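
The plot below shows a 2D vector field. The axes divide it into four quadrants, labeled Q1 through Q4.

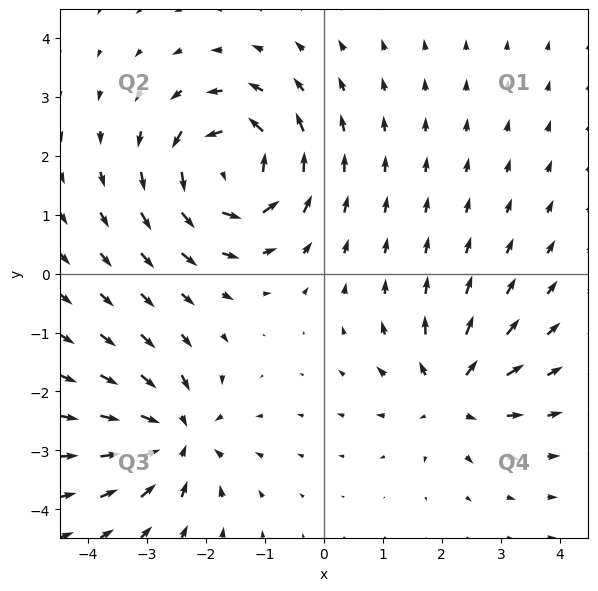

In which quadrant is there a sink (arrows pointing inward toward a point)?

The sink sits at approximately (-2.5, -2.8), which lies in quadrant Q3. The divergence there is about -5, negative as expected for a sink.

Q3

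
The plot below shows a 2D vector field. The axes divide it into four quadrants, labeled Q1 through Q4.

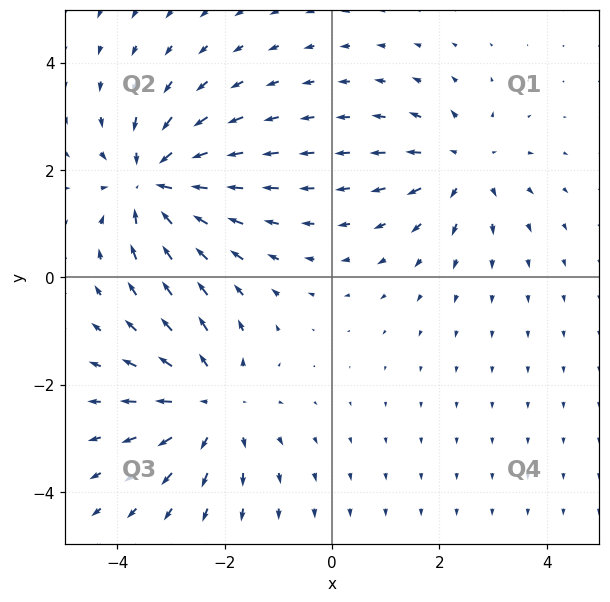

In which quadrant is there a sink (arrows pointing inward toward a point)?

Q2

The sink sits at approximately (-3.3, 1.8), which lies in quadrant Q2. The divergence there is about -5, negative as expected for a sink.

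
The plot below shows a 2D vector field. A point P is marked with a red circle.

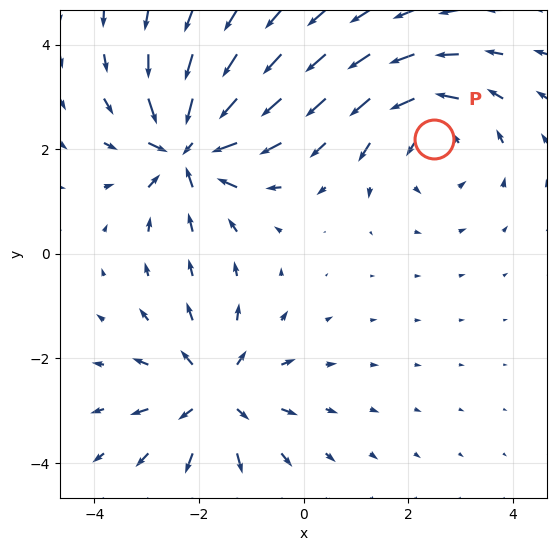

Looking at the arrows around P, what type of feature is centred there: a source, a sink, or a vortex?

At P (2.5, 2.2) the arrows circulate counterclockwise. Divergence ≈0, curl about +3 — near-zero divergence with nonzero curl is a vortex.

vortex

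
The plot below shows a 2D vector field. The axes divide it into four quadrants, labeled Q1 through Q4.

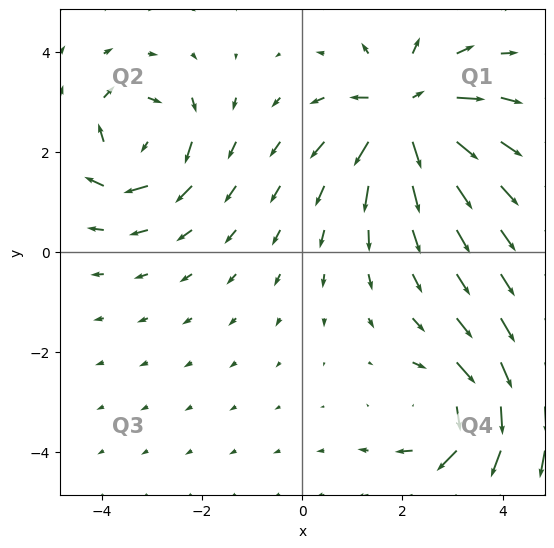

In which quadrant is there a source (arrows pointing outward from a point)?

Q1

The source sits at approximately (2.1, 2.8), which lies in quadrant Q1. The divergence there is about +6, positive as expected for a source.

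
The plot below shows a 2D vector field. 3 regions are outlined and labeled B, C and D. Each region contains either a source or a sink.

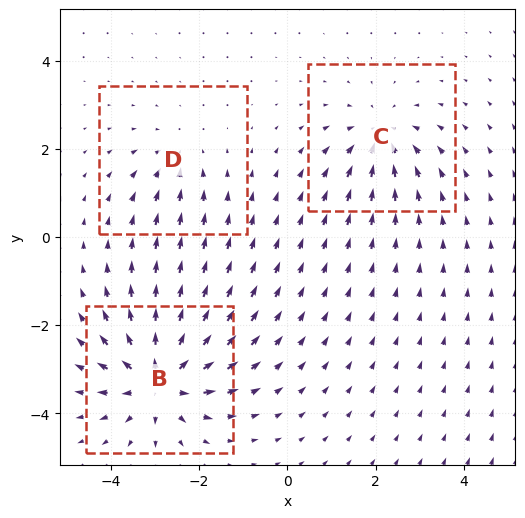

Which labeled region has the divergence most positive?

B

Divergence at each region's feature centre — B: about +5, C: about -4, D: about -2. Region B is most positive.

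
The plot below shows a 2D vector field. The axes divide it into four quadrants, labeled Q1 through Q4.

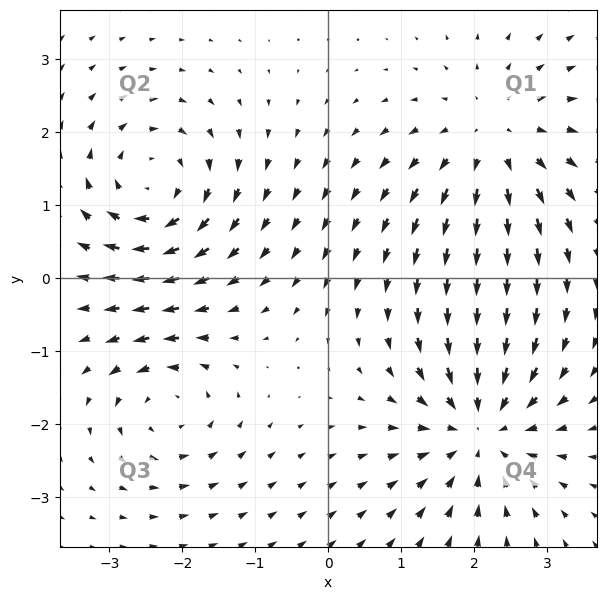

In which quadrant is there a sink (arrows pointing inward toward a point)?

The sink sits at approximately (2.1, -2.1), which lies in quadrant Q4. The divergence there is about -5, negative as expected for a sink.

Q4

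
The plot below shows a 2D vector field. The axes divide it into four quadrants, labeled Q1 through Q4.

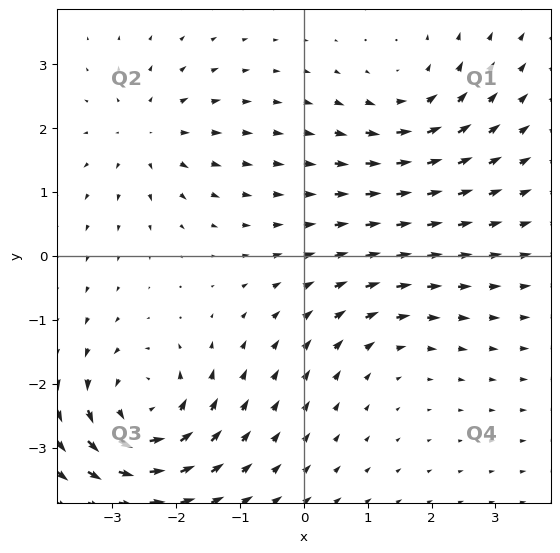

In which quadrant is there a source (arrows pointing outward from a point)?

Q2

The source sits at approximately (-2.4, 1.9), which lies in quadrant Q2. The divergence there is about +3, positive as expected for a source.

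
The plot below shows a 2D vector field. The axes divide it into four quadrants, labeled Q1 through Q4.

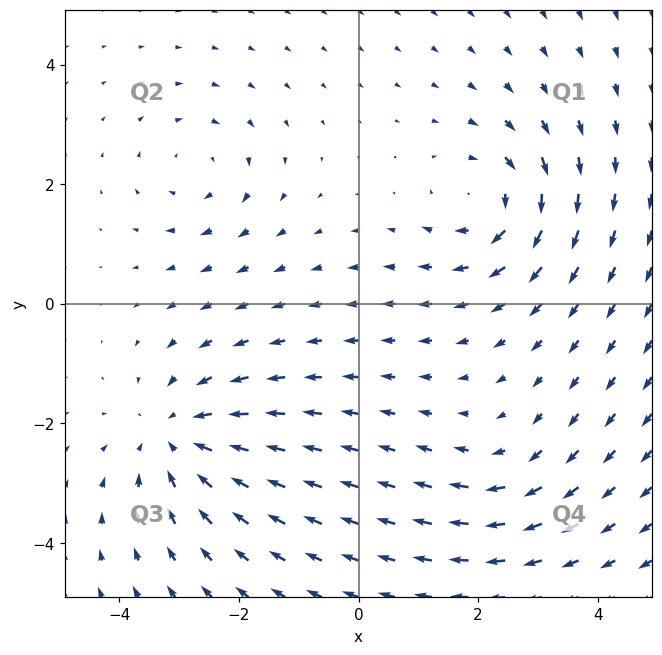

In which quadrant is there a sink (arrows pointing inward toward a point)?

Q3

The sink sits at approximately (-3.0, -2.2), which lies in quadrant Q3. The divergence there is about -4, negative as expected for a sink.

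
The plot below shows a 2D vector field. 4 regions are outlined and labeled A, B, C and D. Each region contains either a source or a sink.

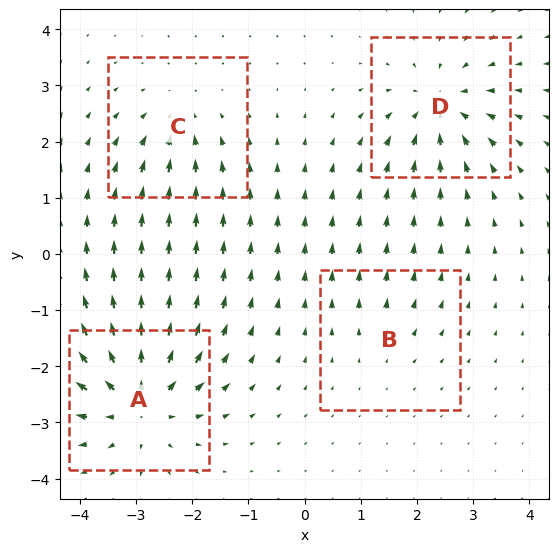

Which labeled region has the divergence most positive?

A

Divergence at each region's feature centre — A: about +7, B: about +2, C: about -4, D: about -6. Region A is most positive.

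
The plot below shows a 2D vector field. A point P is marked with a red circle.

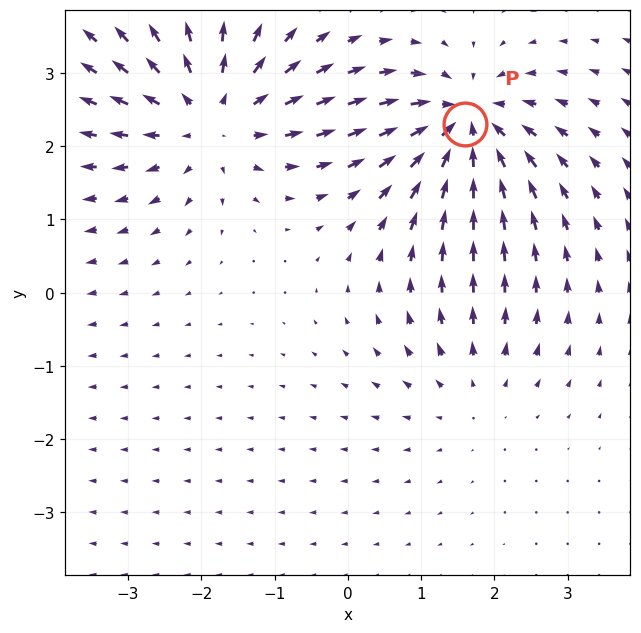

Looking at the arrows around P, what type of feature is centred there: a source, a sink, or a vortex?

At P (1.6, 2.3) the arrows converge inward. Divergence about -6, curl ≈0 — negative divergence with near-zero curl is a sink.

sink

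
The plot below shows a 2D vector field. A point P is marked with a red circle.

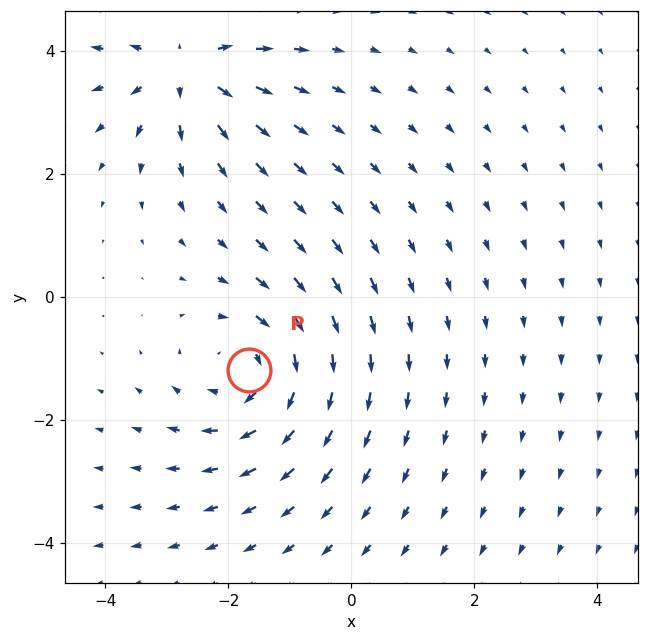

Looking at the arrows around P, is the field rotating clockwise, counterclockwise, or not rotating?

Near P at (-1.7, -1.2) the arrows circulate clockwise. The curl (z-component) there is about -4; negative curl means clockwise rotation.

clockwise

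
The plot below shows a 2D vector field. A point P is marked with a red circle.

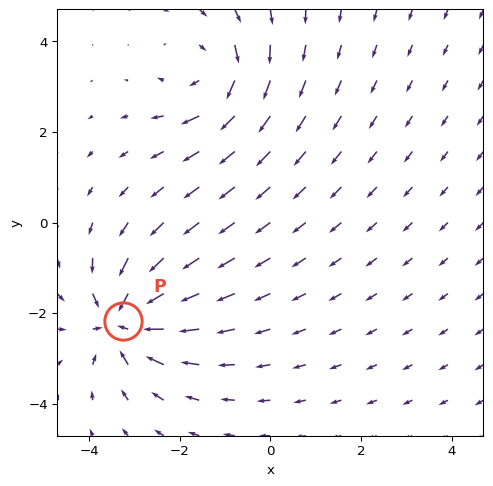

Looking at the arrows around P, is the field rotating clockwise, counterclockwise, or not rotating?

not rotating

Near P at (-3.2, -2.2) the arrows show no circulation. The curl there is ≈0.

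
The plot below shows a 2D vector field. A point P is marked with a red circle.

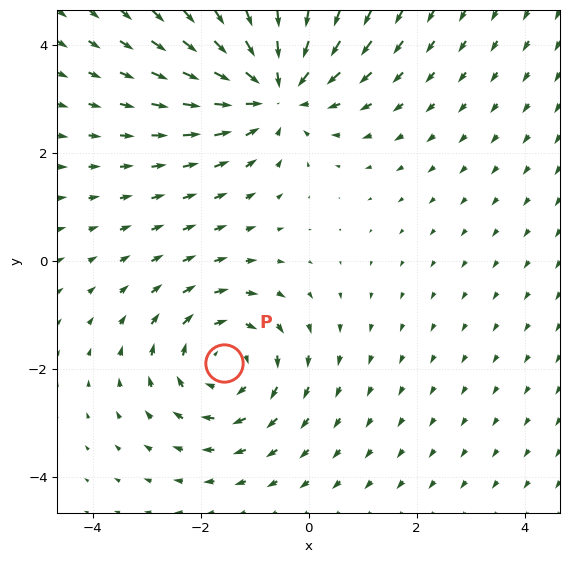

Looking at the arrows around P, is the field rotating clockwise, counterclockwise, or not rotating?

Near P at (-1.6, -1.9) the arrows circulate clockwise. The curl (z-component) there is about -3; negative curl means clockwise rotation.

clockwise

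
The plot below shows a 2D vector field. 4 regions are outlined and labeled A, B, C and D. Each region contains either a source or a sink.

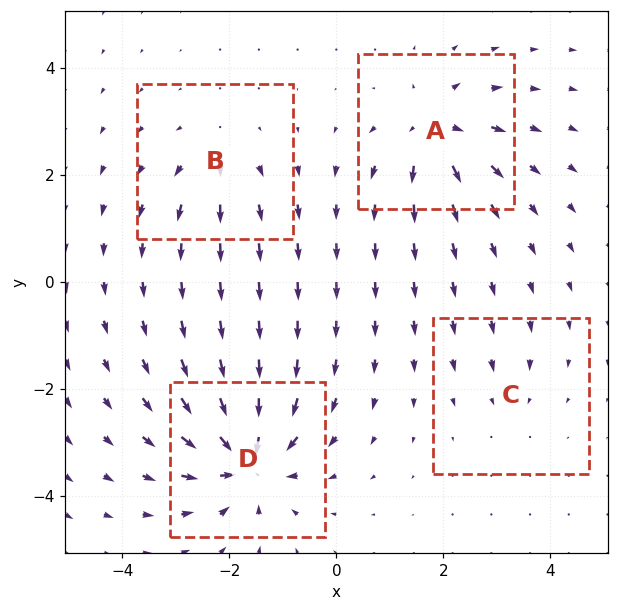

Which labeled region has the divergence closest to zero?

Divergence at each region's feature centre — A: about +6, B: about +4, C: about -2, D: about -9. Region C is closest to zero.

C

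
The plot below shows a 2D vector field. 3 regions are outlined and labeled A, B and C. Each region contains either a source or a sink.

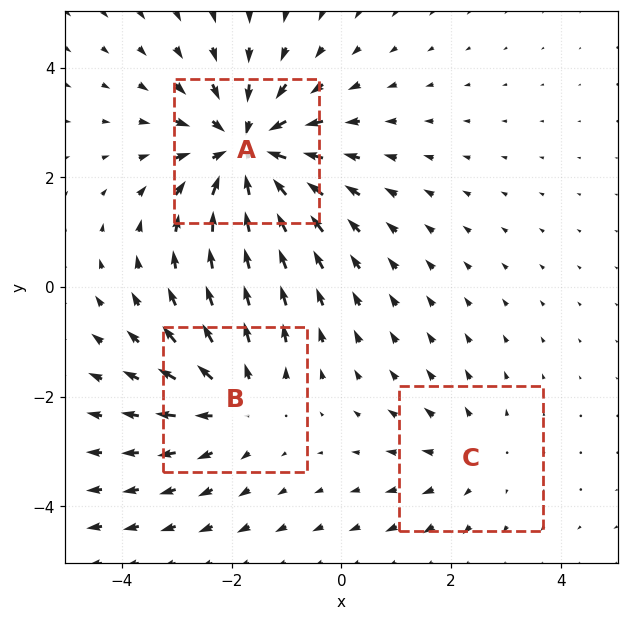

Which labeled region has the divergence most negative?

Divergence at each region's feature centre — A: about -5, B: about +3, C: about +2. Region A is most negative.

A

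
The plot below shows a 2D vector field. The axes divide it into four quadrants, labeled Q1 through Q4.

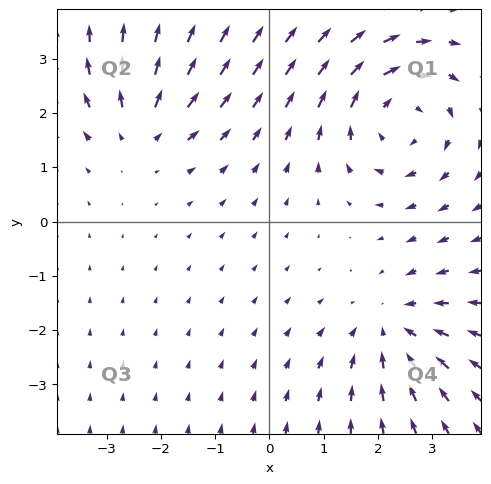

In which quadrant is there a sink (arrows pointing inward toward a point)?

The sink sits at approximately (2.3, -2.0), which lies in quadrant Q4. The divergence there is about -3, negative as expected for a sink.

Q4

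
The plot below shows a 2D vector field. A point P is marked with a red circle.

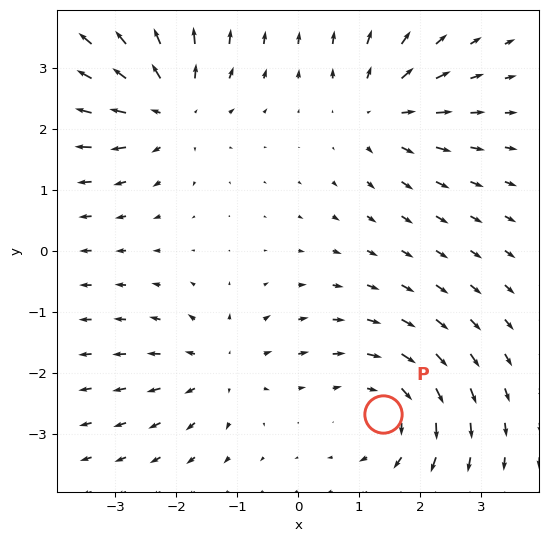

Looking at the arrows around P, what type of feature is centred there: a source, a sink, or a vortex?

At P (1.4, -2.7) the arrows circulate clockwise. Divergence ≈0, curl about -4 — near-zero divergence with nonzero curl is a vortex.

vortex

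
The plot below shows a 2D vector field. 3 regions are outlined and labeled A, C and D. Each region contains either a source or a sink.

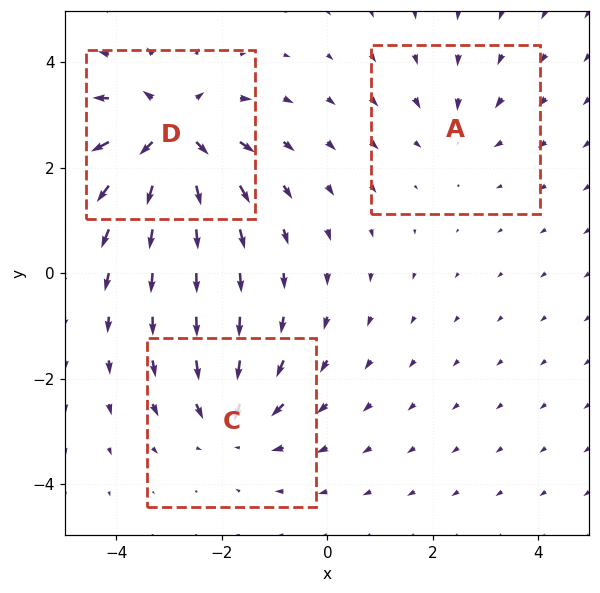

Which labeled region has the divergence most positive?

Divergence at each region's feature centre — A: about -2, C: about -3, D: about +5. Region D is most positive.

D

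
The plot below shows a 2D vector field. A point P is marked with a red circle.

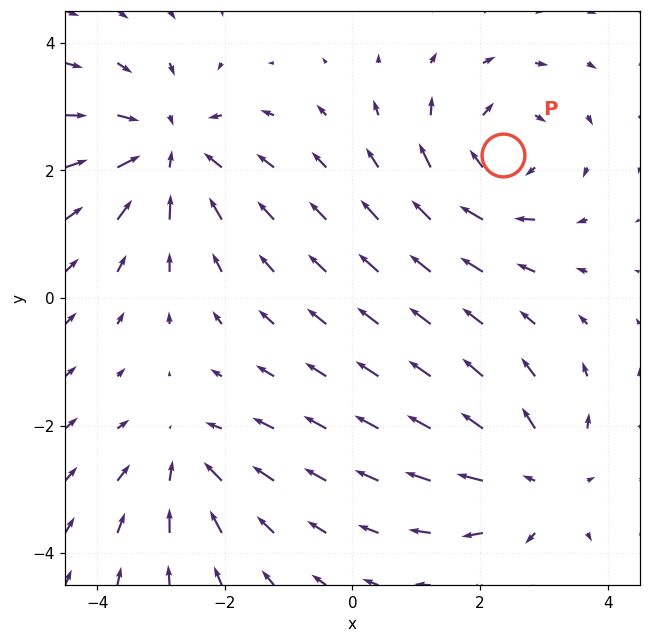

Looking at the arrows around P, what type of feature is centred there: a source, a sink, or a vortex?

vortex

At P (2.4, 2.2) the arrows circulate clockwise. Divergence ≈0, curl about -4 — near-zero divergence with nonzero curl is a vortex.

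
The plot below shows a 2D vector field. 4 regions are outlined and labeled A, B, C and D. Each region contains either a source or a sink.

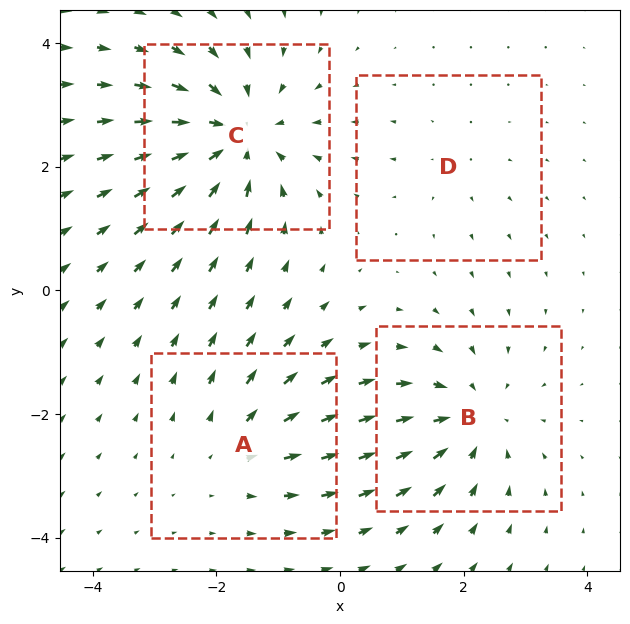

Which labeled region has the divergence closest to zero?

D

Divergence at each region's feature centre — A: about +3, B: about -4, C: about -6, D: about +2. Region D is closest to zero.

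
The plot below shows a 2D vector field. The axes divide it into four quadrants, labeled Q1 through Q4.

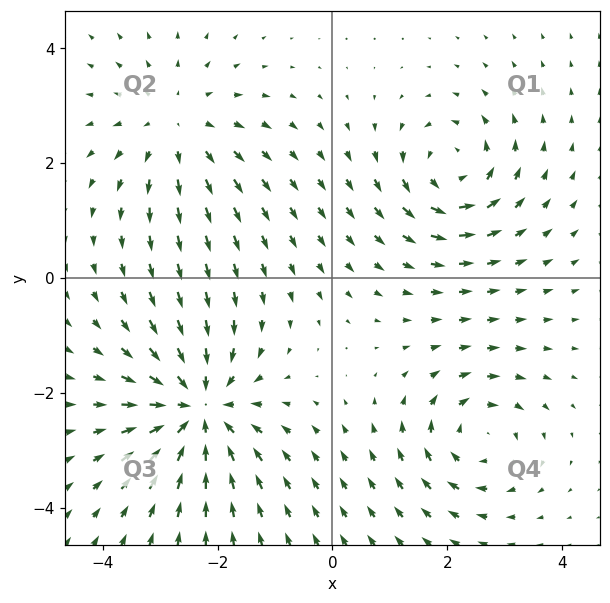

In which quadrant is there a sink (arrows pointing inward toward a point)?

The sink sits at approximately (-2.3, -2.3), which lies in quadrant Q3. The divergence there is about -5, negative as expected for a sink.

Q3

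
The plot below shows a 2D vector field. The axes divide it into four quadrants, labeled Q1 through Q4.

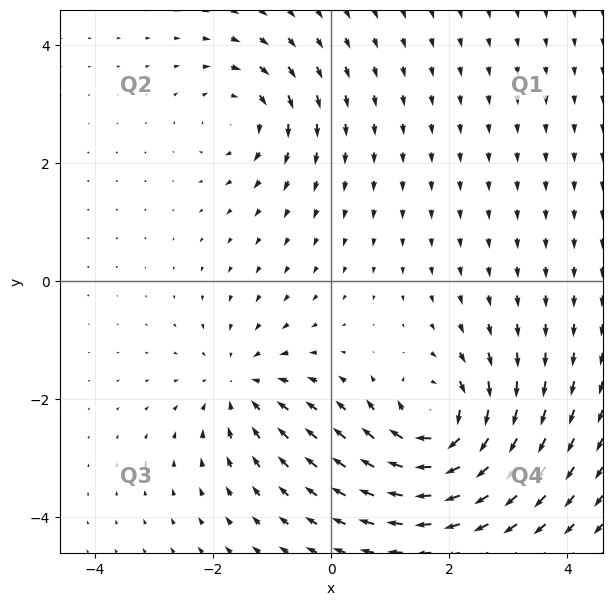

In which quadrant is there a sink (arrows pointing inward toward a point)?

Q3

The sink sits at approximately (-1.5, -1.8), which lies in quadrant Q3. The divergence there is about -3, negative as expected for a sink.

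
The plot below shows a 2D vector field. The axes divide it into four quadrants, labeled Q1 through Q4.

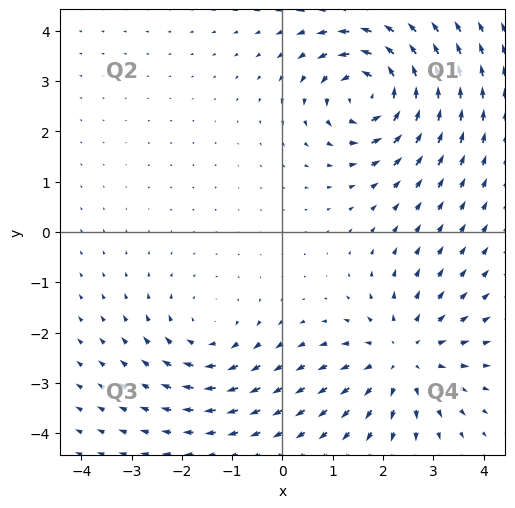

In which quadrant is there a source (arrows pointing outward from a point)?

The source sits at approximately (2.4, -2.5), which lies in quadrant Q4. The divergence there is about +4, positive as expected for a source.

Q4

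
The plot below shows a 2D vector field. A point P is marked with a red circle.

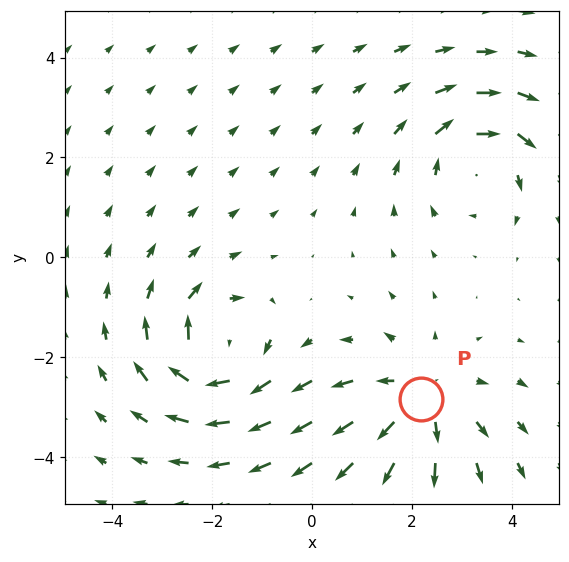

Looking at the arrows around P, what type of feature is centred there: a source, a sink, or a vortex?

At P (2.2, -2.8) the arrows spread outward. Divergence about +4, curl ≈0 — positive divergence with near-zero curl is a source.

source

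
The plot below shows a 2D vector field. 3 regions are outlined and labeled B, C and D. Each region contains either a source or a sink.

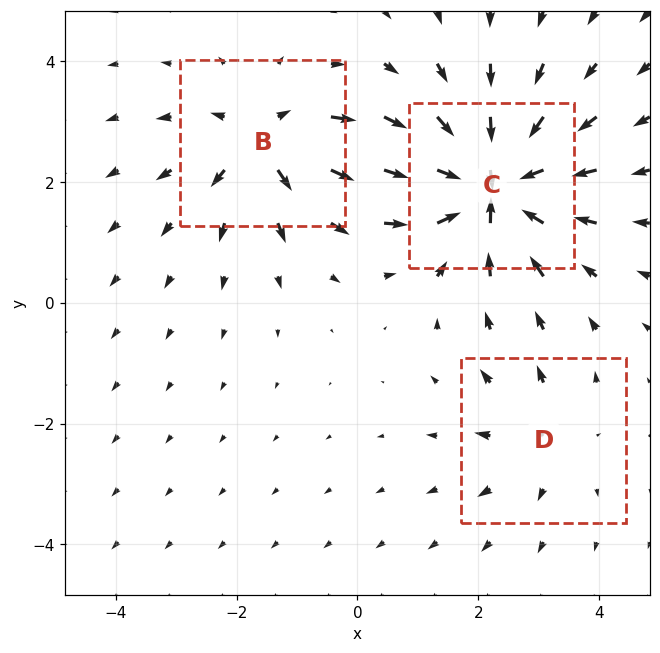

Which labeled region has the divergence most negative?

C

Divergence at each region's feature centre — B: about +4, C: about -6, D: about +2. Region C is most negative.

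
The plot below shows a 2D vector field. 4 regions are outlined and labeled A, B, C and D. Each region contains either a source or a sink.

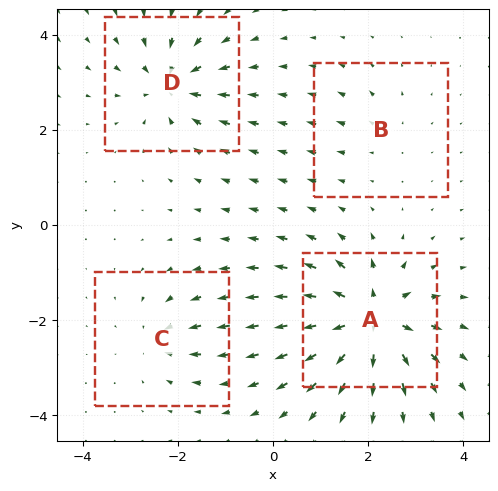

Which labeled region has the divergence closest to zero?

B

Divergence at each region's feature centre — A: about +9, B: about +2, C: about -4, D: about -6. Region B is closest to zero.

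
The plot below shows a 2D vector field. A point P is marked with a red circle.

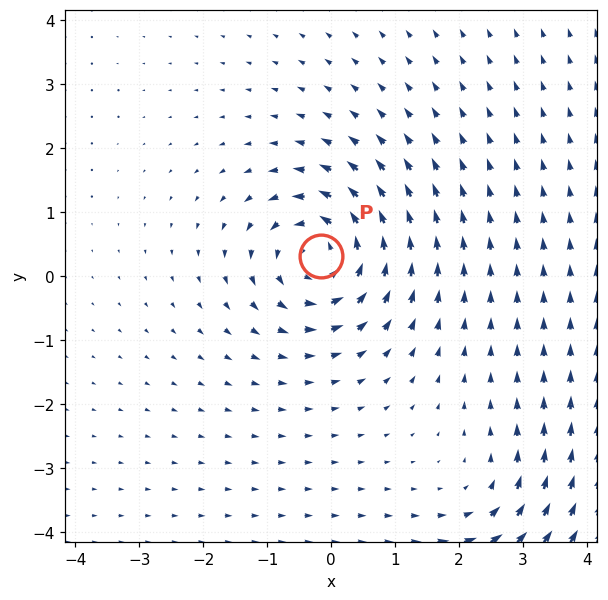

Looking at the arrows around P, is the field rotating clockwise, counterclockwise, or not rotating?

Near P at (-0.2, 0.3) the arrows circulate counterclockwise. The curl (z-component) there is about +6; positive curl means counterclockwise rotation.

counterclockwise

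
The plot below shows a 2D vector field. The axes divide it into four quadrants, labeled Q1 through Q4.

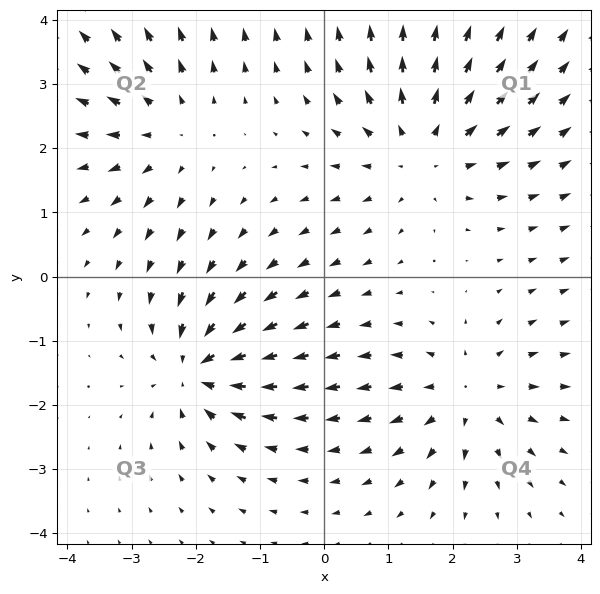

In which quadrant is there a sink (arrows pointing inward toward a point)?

Q3

The sink sits at approximately (-2.0, -1.4), which lies in quadrant Q3. The divergence there is about -4, negative as expected for a sink.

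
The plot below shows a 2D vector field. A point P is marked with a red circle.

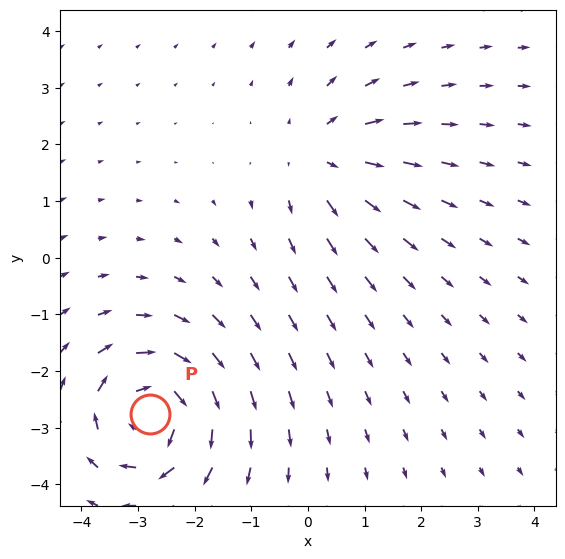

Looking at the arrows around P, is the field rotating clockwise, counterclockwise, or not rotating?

Near P at (-2.8, -2.8) the arrows circulate clockwise. The curl (z-component) there is about -5; negative curl means clockwise rotation.

clockwise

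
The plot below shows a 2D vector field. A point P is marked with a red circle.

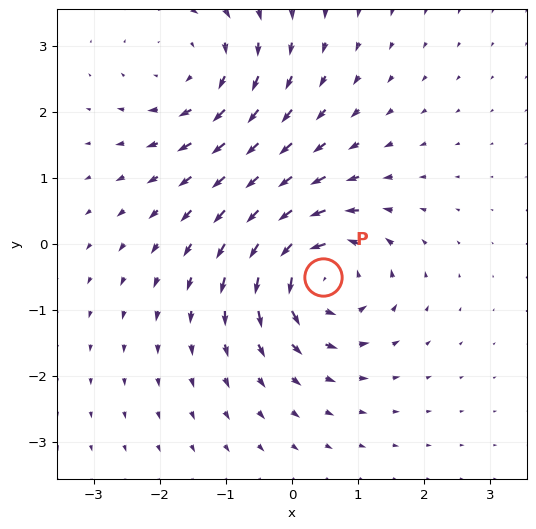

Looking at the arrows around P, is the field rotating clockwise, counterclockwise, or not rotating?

Near P at (0.5, -0.5) the arrows circulate counterclockwise. The curl (z-component) there is about +6; positive curl means counterclockwise rotation.

counterclockwise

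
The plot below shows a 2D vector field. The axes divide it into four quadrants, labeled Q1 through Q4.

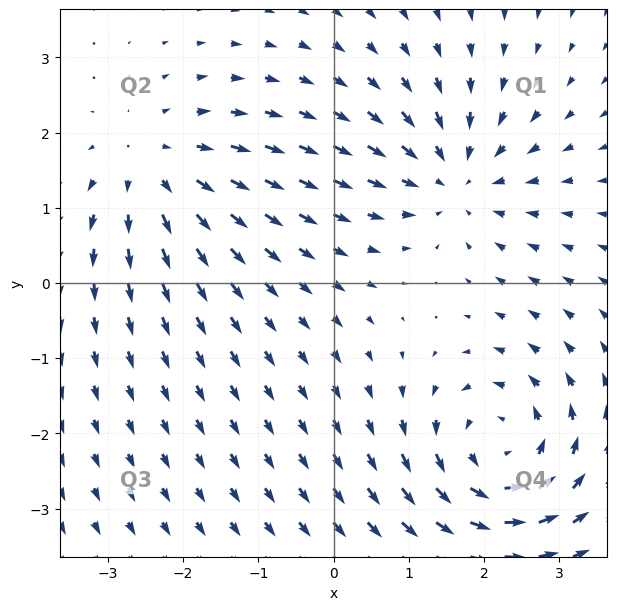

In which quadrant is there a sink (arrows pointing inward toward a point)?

The sink sits at approximately (1.6, 1.4), which lies in quadrant Q1. The divergence there is about -4, negative as expected for a sink.

Q1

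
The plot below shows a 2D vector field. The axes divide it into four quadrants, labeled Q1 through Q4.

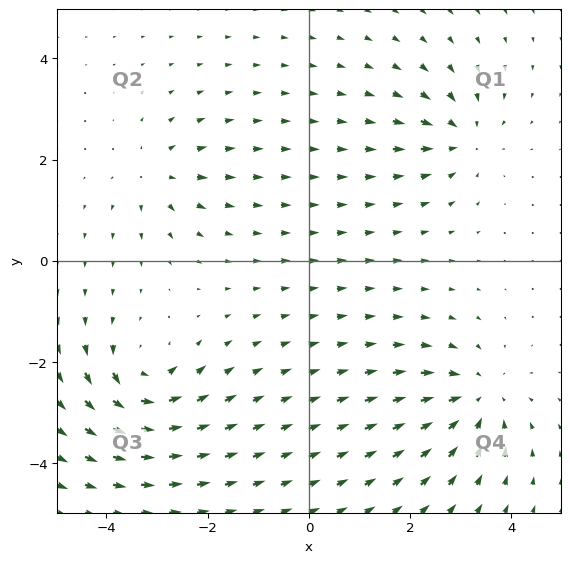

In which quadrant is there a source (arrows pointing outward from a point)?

The source sits at approximately (-3.0, 1.7), which lies in quadrant Q2. The divergence there is about +4, positive as expected for a source.

Q2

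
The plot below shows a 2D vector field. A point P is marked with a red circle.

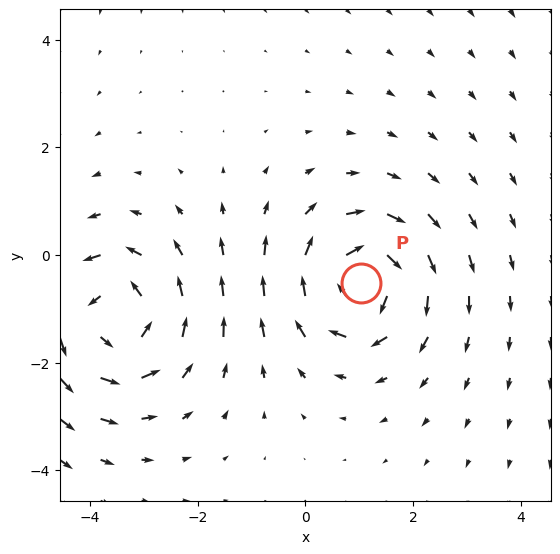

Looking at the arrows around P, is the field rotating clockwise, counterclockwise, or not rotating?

clockwise

Near P at (1.0, -0.5) the arrows circulate clockwise. The curl (z-component) there is about -5; negative curl means clockwise rotation.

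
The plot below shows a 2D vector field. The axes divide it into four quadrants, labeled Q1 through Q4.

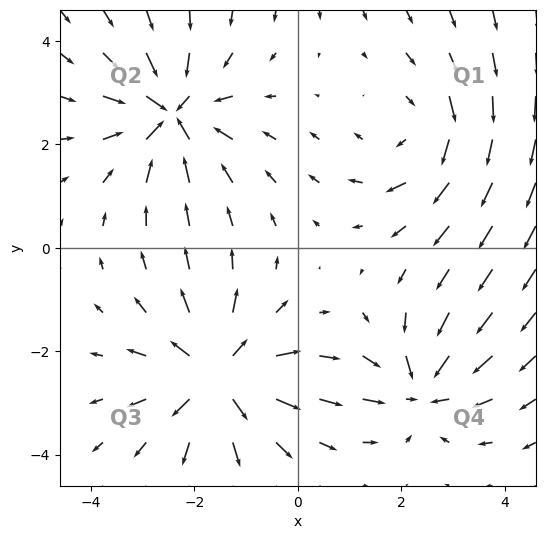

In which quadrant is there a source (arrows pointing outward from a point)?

Q3

The source sits at approximately (-1.6, -2.5), which lies in quadrant Q3. The divergence there is about +5, positive as expected for a source.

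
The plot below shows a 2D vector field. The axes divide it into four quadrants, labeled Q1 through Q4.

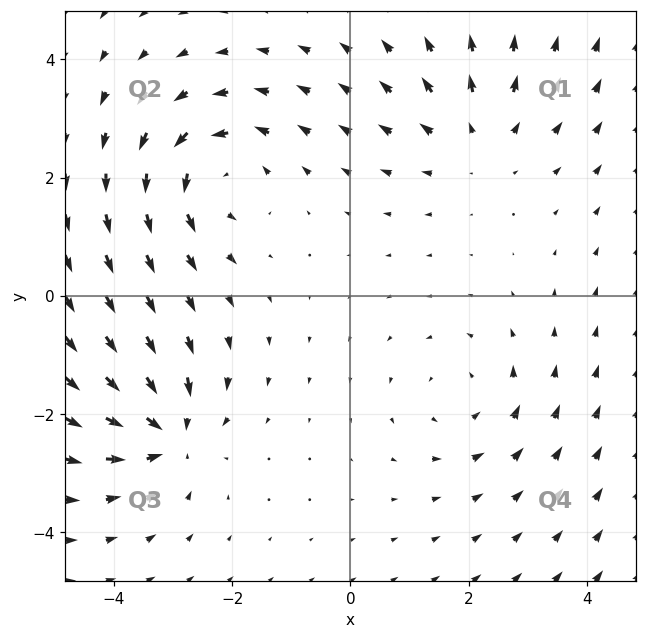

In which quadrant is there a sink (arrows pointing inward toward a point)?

Q3

The sink sits at approximately (-3.1, -2.3), which lies in quadrant Q3. The divergence there is about -6, negative as expected for a sink.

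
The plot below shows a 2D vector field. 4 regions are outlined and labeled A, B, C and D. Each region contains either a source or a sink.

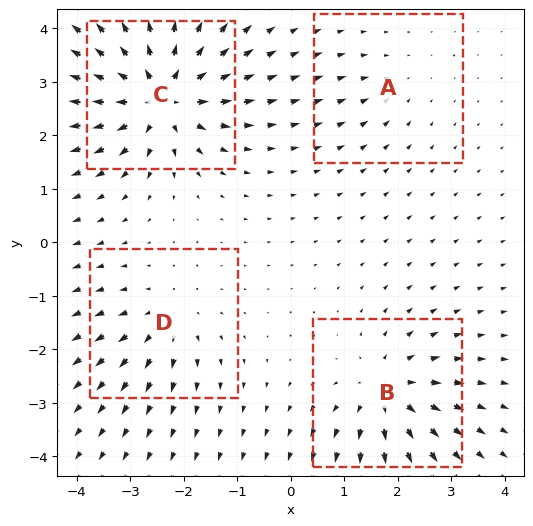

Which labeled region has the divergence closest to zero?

Divergence at each region's feature centre — A: about -2, B: about +6, C: about +9, D: about +4. Region A is closest to zero.

A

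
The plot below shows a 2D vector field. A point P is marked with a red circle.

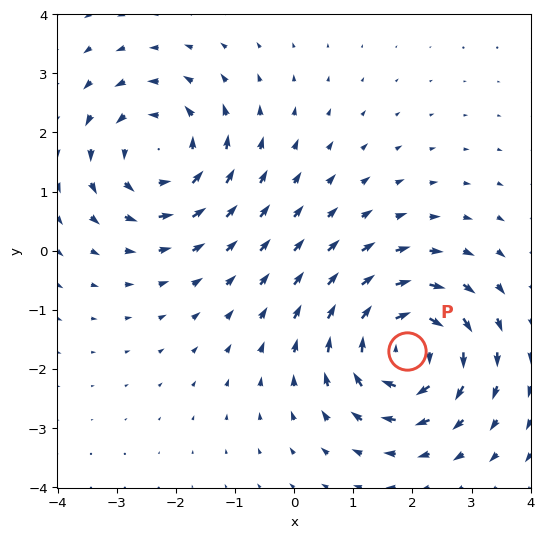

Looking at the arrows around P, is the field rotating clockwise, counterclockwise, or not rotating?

Near P at (1.9, -1.7) the arrows circulate clockwise. The curl (z-component) there is about -6; negative curl means clockwise rotation.

clockwise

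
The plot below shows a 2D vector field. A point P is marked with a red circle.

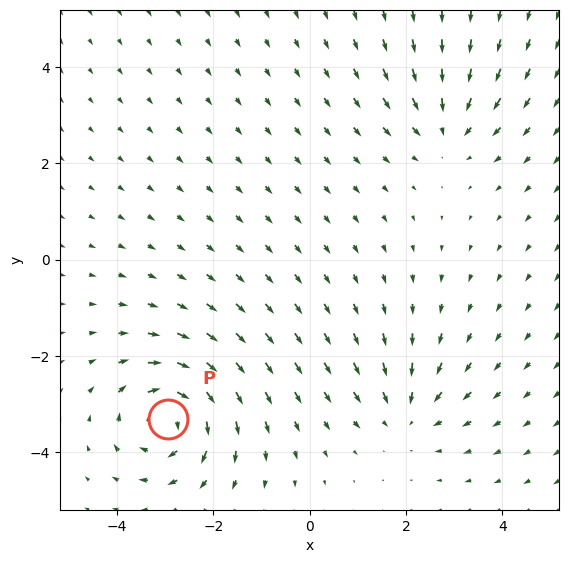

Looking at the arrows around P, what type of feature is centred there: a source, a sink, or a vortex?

At P (-2.9, -3.3) the arrows circulate clockwise. Divergence ≈0, curl about -5 — near-zero divergence with nonzero curl is a vortex.

vortex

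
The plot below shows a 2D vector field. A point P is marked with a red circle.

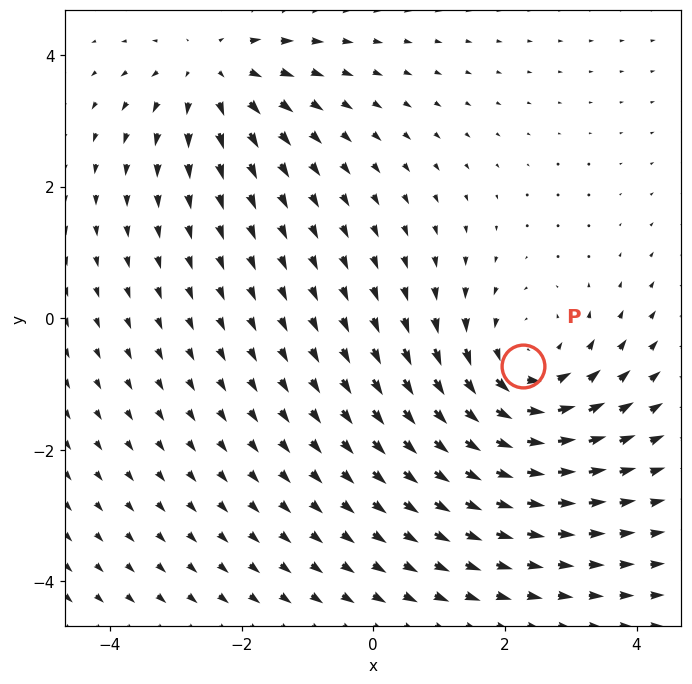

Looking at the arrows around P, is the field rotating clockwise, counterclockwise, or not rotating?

counterclockwise

Near P at (2.3, -0.7) the arrows circulate counterclockwise. The curl (z-component) there is about +4; positive curl means counterclockwise rotation.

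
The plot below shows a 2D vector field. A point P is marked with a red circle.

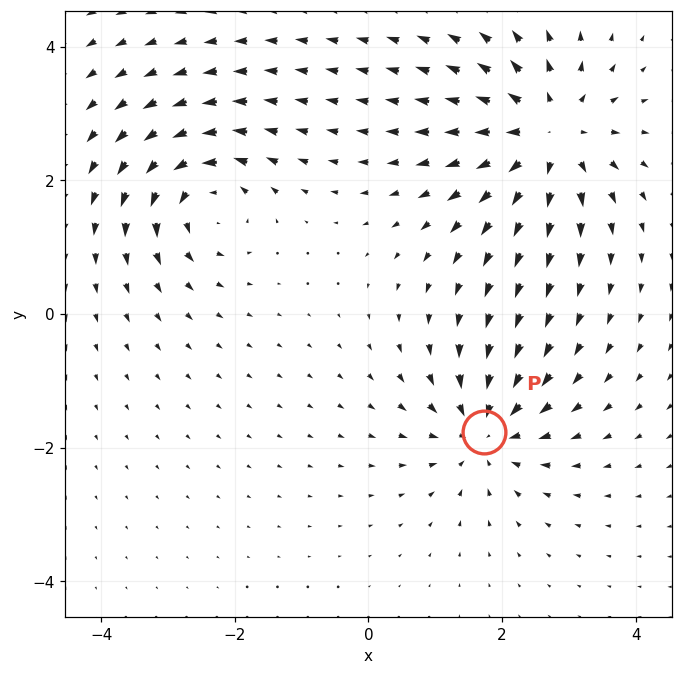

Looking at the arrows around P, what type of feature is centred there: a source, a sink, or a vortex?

sink

At P (1.7, -1.8) the arrows converge inward. Divergence about -5, curl ≈0 — negative divergence with near-zero curl is a sink.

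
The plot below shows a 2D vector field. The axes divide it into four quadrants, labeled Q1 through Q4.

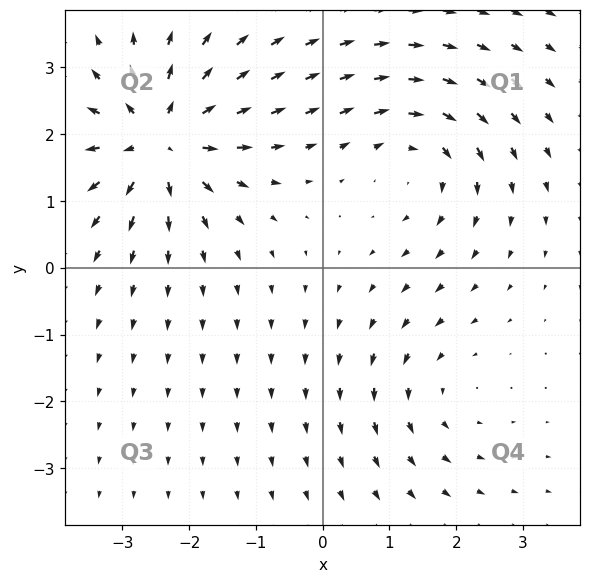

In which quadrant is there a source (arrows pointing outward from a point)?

Q2

The source sits at approximately (-2.4, 1.9), which lies in quadrant Q2. The divergence there is about +6, positive as expected for a source.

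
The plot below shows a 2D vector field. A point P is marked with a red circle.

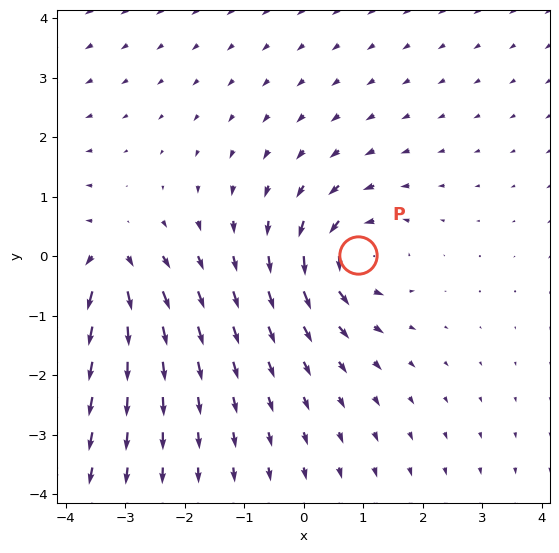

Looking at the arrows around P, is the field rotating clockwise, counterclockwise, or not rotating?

counterclockwise

Near P at (0.9, 0.0) the arrows circulate counterclockwise. The curl (z-component) there is about +4; positive curl means counterclockwise rotation.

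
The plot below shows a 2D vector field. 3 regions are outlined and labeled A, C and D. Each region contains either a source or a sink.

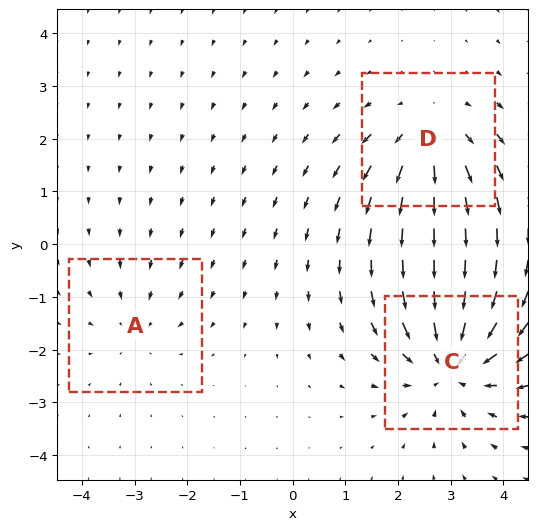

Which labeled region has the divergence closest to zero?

A

Divergence at each region's feature centre — A: about -2, C: about -5, D: about +3. Region A is closest to zero.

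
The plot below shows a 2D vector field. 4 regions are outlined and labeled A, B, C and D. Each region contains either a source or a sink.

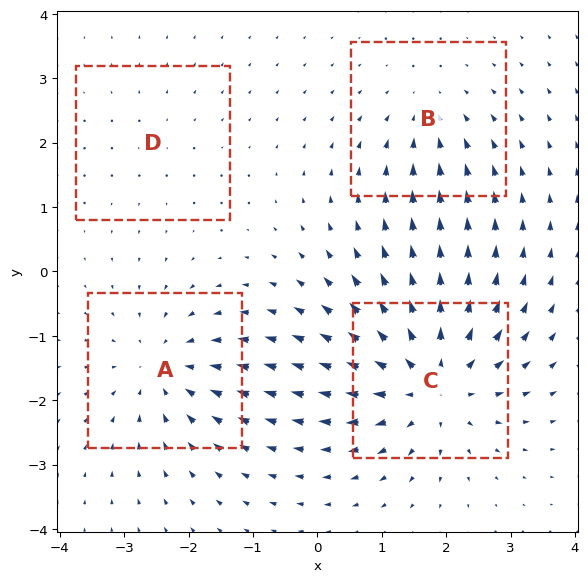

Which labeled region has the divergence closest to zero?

Divergence at each region's feature centre — A: about -5, B: about -3, C: about +7, D: about +2. Region D is closest to zero.

D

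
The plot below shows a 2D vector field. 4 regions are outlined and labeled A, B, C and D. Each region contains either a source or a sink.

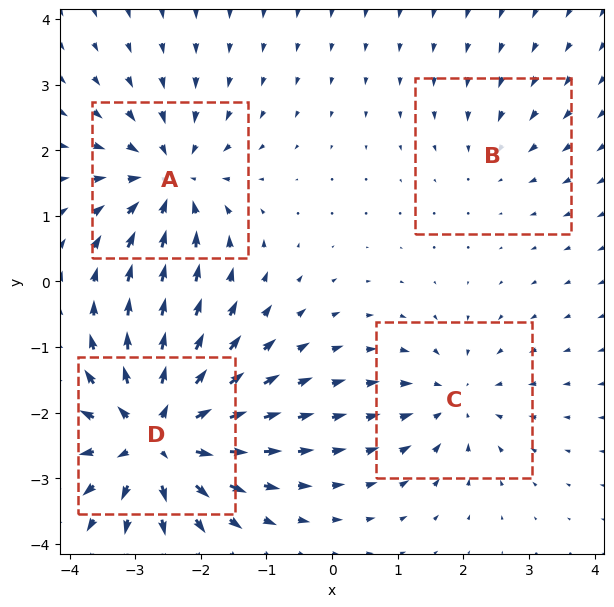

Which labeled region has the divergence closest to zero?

B

Divergence at each region's feature centre — A: about -5, B: about -2, C: about -4, D: about +8. Region B is closest to zero.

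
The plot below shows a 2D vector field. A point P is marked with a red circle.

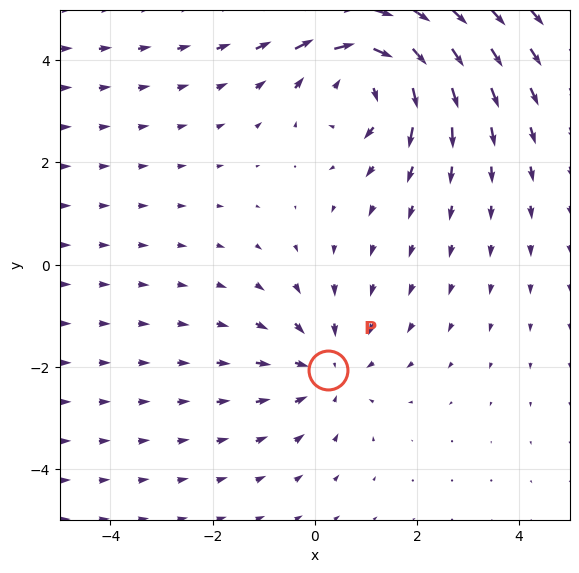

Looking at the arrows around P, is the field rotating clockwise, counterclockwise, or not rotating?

Near P at (0.3, -2.1) the arrows show no circulation. The curl there is ≈0.

not rotating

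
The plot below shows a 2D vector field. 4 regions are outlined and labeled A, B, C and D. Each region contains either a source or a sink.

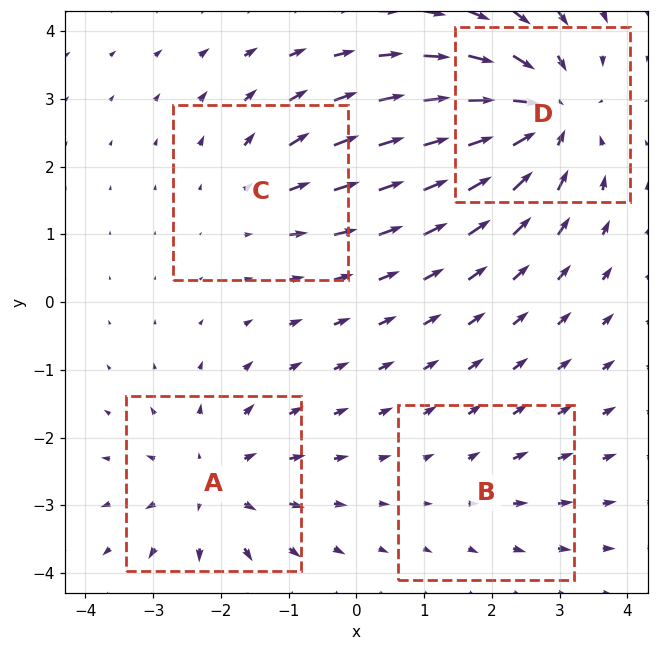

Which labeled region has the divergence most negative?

Divergence at each region's feature centre — A: about +4, B: about +2, C: about +3, D: about -6. Region D is most negative.

D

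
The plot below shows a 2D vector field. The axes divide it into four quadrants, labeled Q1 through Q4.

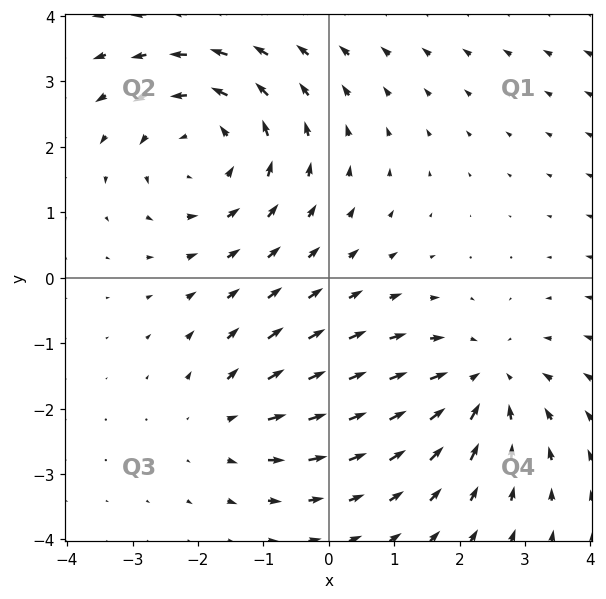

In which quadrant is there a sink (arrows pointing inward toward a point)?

The sink sits at approximately (2.4, -1.6), which lies in quadrant Q4. The divergence there is about -4, negative as expected for a sink.

Q4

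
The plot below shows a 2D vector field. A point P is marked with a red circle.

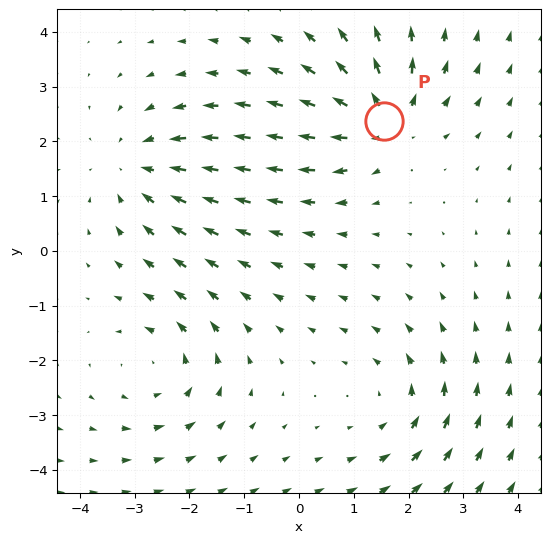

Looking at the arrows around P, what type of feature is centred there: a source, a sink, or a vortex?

source

At P (1.6, 2.4) the arrows spread outward. Divergence about +6, curl ≈0 — positive divergence with near-zero curl is a source.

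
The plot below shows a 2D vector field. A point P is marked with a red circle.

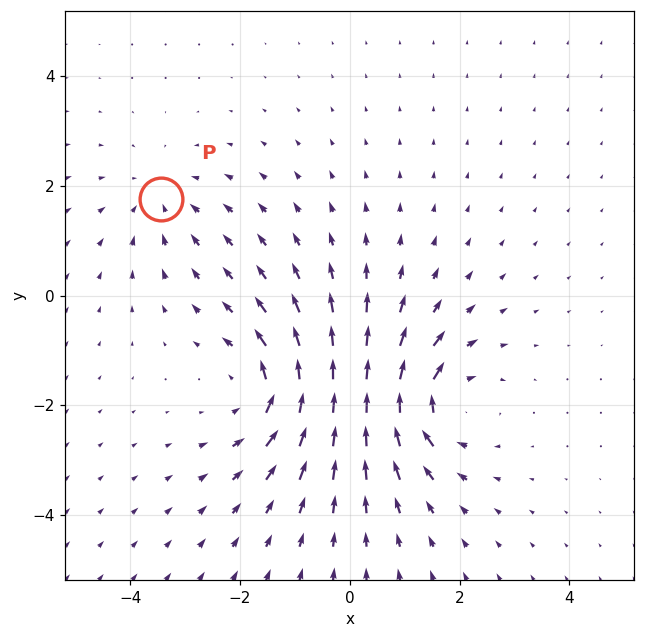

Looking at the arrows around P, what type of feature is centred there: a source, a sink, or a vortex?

At P (-3.4, 1.8) the arrows converge inward. Divergence about -2, curl ≈0 — negative divergence with near-zero curl is a sink.

sink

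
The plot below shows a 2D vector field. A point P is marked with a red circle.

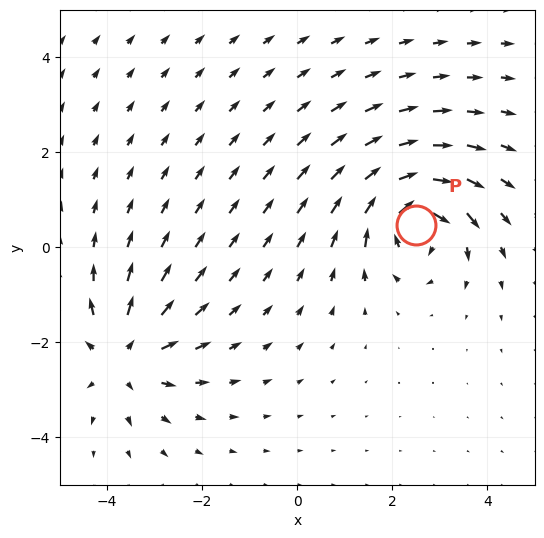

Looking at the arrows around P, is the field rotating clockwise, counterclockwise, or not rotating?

Near P at (2.5, 0.5) the arrows circulate clockwise. The curl (z-component) there is about -6; negative curl means clockwise rotation.

clockwise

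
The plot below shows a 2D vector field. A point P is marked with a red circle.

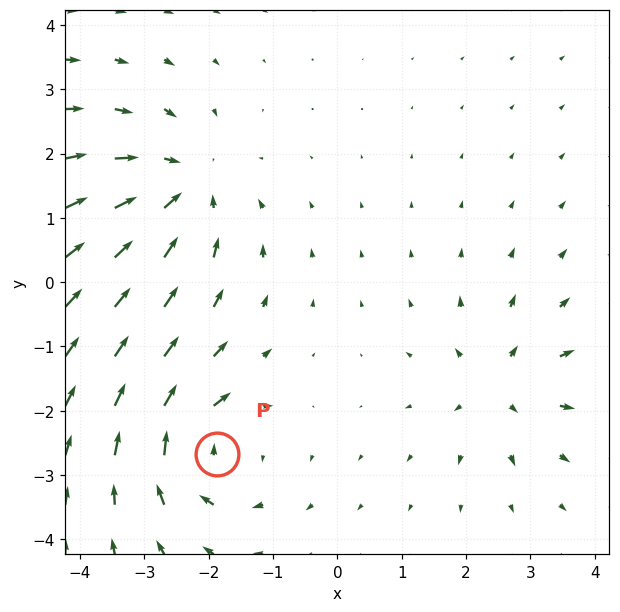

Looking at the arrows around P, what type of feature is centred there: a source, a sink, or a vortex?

At P (-1.9, -2.7) the arrows circulate clockwise. Divergence ≈0, curl about -6 — near-zero divergence with nonzero curl is a vortex.

vortex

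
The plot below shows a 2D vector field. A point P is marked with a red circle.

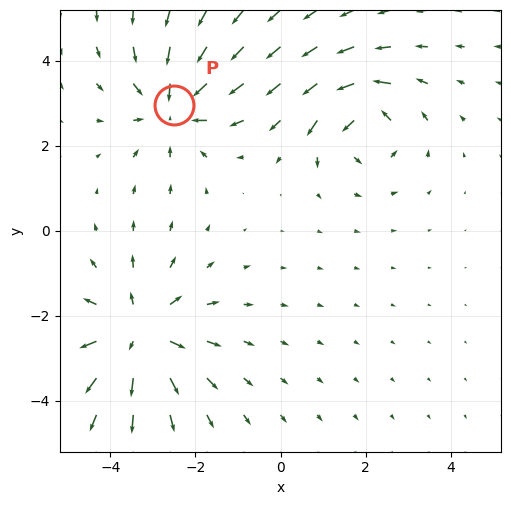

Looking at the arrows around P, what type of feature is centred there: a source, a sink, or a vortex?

sink

At P (-2.5, 3.0) the arrows converge inward. Divergence about -4, curl ≈0 — negative divergence with near-zero curl is a sink.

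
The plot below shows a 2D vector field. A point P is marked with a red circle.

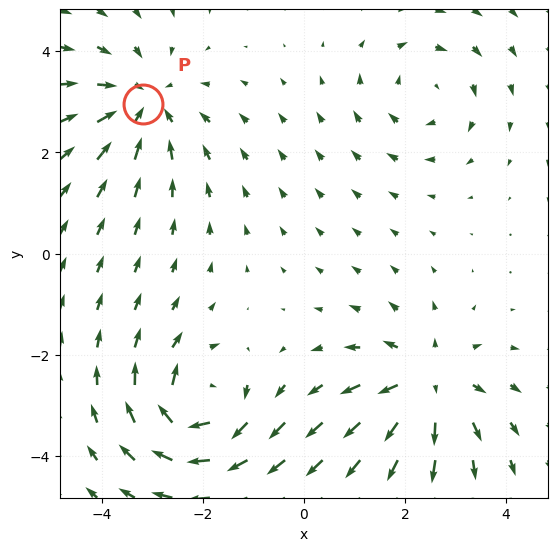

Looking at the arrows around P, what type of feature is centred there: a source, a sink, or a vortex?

sink

At P (-3.2, 2.9) the arrows converge inward. Divergence about -4, curl ≈0 — negative divergence with near-zero curl is a sink.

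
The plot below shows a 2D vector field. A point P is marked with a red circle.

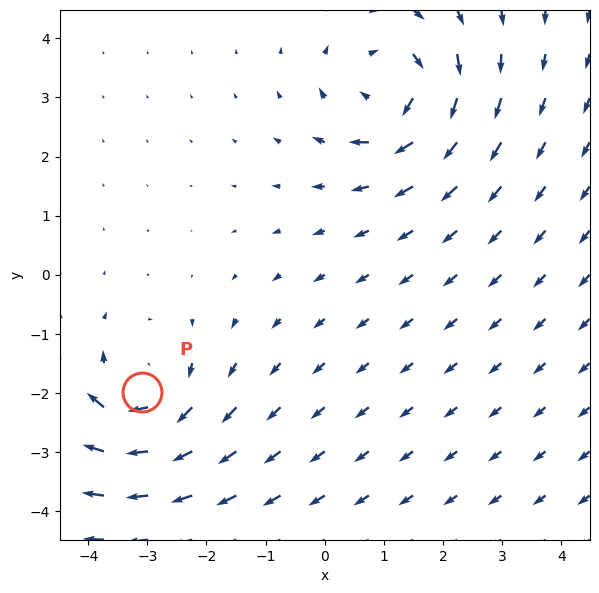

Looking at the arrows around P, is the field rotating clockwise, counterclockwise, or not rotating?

clockwise

Near P at (-3.1, -2.0) the arrows circulate clockwise. The curl (z-component) there is about -4; negative curl means clockwise rotation.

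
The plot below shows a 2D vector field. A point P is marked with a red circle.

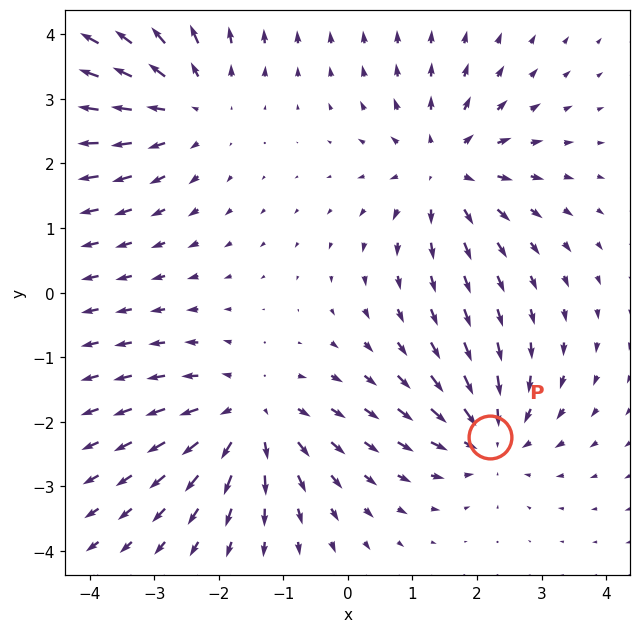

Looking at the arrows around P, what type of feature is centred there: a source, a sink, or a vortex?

sink

At P (2.2, -2.2) the arrows converge inward. Divergence about -5, curl ≈0 — negative divergence with near-zero curl is a sink.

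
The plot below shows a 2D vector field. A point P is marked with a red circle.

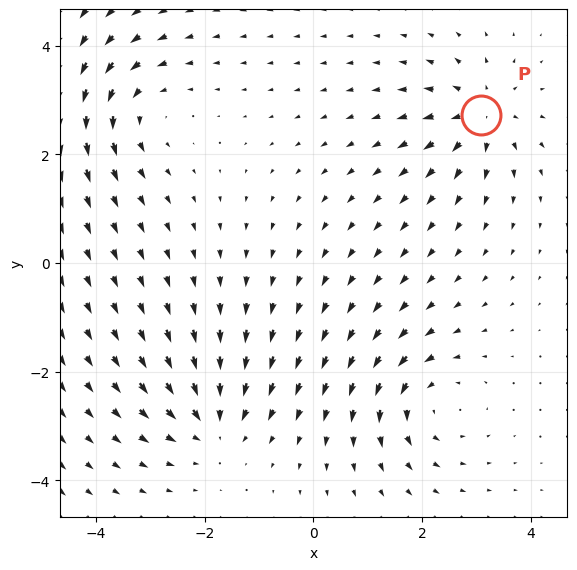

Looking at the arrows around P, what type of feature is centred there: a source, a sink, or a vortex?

source

At P (3.1, 2.7) the arrows spread outward. Divergence about +5, curl ≈0 — positive divergence with near-zero curl is a source.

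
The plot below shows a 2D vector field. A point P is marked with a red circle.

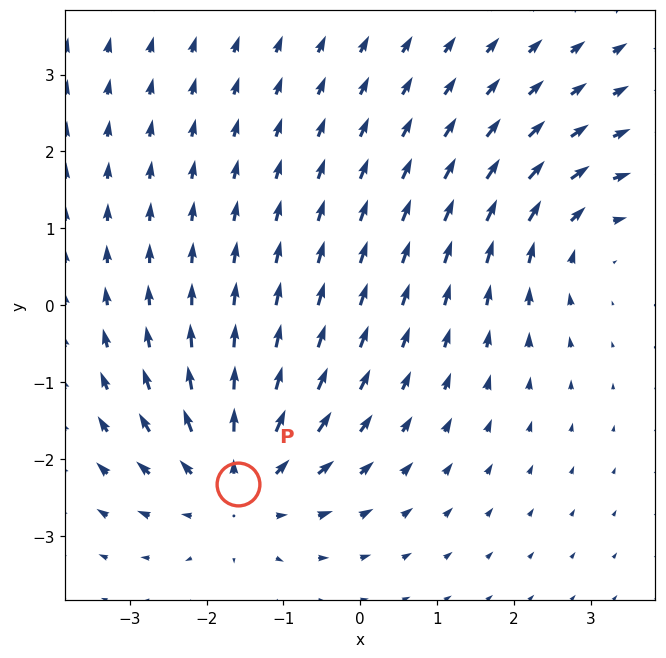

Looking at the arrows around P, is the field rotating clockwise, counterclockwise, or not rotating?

Near P at (-1.6, -2.3) the arrows show no circulation. The curl there is ≈0.

not rotating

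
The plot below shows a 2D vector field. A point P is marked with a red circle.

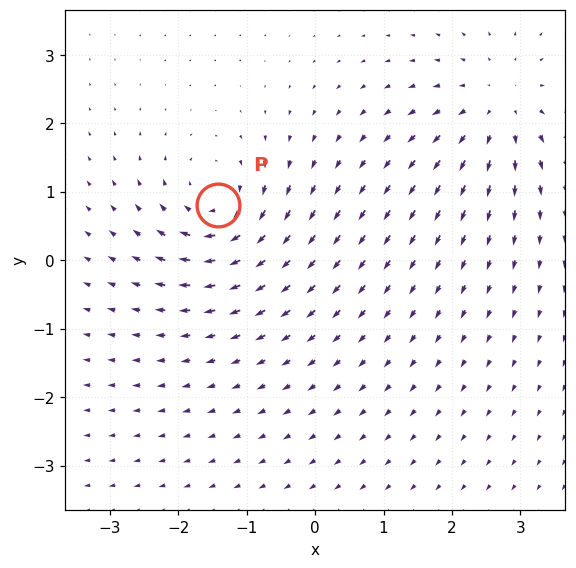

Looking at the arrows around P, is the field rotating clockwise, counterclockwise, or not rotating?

clockwise

Near P at (-1.4, 0.8) the arrows circulate clockwise. The curl (z-component) there is about -6; negative curl means clockwise rotation.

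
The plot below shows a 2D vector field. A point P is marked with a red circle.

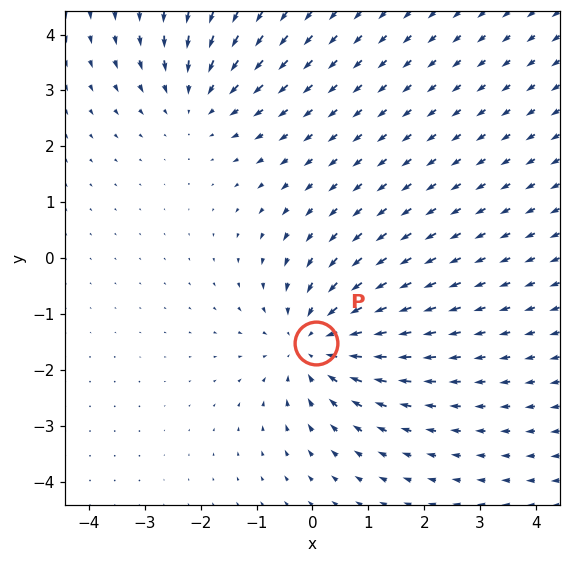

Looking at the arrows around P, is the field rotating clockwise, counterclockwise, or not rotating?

Near P at (0.1, -1.5) the arrows show no circulation. The curl there is ≈0.

not rotating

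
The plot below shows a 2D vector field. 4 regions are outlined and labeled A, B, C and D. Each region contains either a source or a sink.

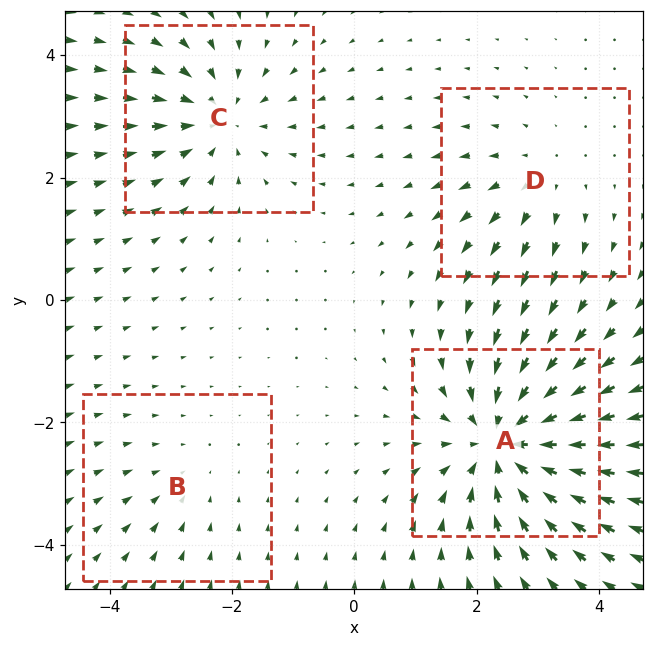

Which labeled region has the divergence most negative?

A

Divergence at each region's feature centre — A: about -7, B: about -2, C: about -4, D: about +3. Region A is most negative.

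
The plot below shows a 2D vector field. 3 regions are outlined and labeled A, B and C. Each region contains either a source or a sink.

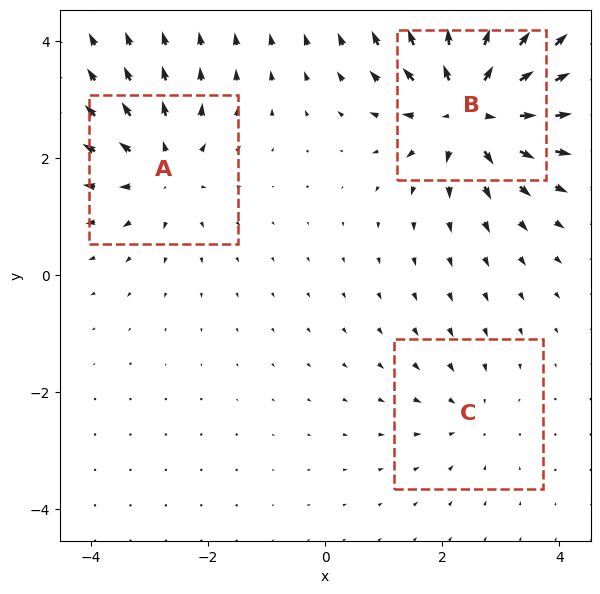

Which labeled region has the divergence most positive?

Divergence at each region's feature centre — A: about +3, B: about +6, C: about -2. Region B is most positive.

B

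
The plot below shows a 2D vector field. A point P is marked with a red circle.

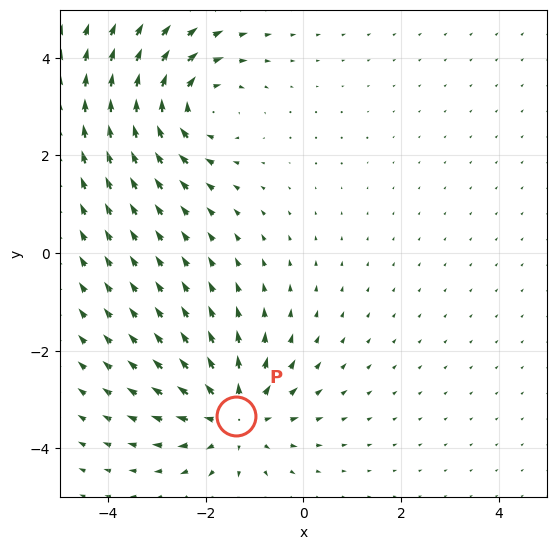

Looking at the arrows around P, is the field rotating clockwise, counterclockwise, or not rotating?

Near P at (-1.4, -3.3) the arrows show no circulation. The curl there is ≈0.

not rotating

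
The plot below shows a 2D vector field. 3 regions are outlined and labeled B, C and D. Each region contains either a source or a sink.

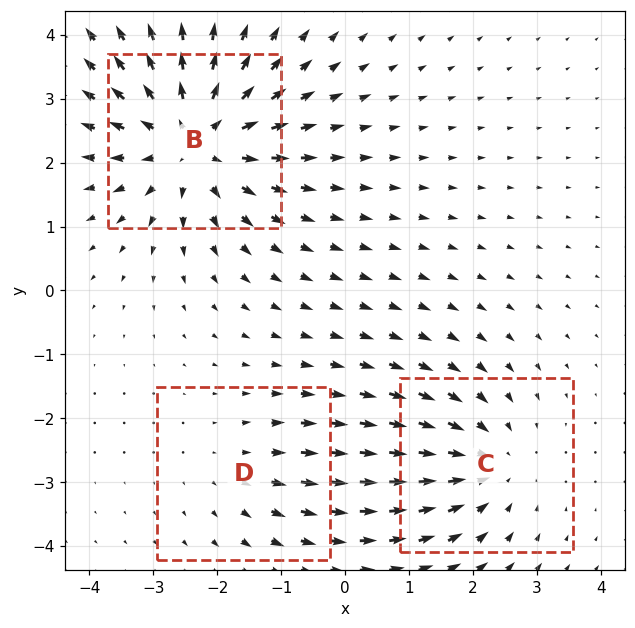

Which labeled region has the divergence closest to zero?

D

Divergence at each region's feature centre — B: about +5, C: about -3, D: about +2. Region D is closest to zero.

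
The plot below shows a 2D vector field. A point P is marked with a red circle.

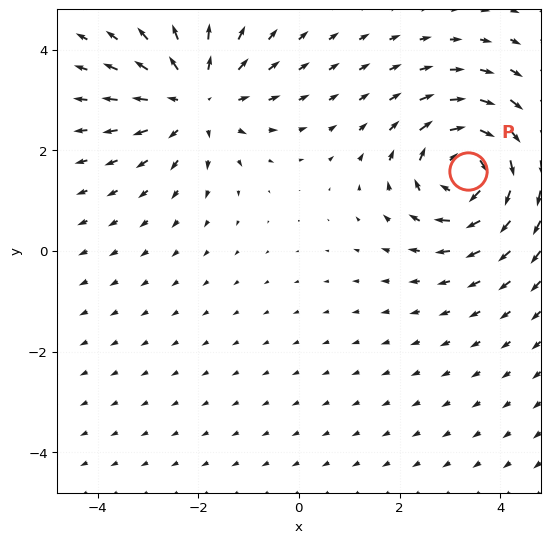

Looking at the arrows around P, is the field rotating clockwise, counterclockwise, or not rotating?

clockwise

Near P at (3.4, 1.6) the arrows circulate clockwise. The curl (z-component) there is about -5; negative curl means clockwise rotation.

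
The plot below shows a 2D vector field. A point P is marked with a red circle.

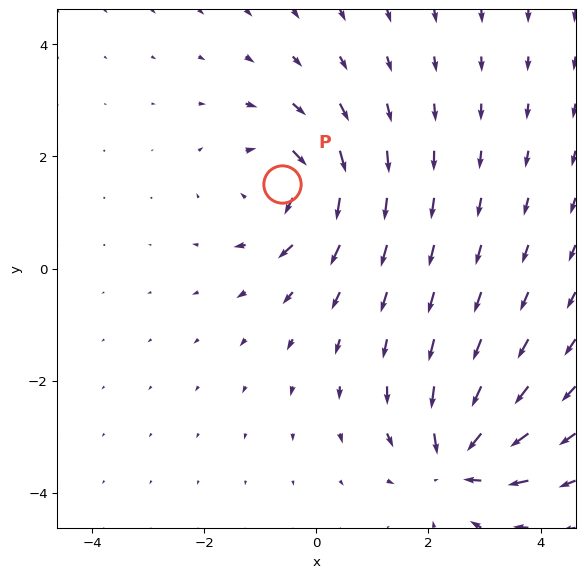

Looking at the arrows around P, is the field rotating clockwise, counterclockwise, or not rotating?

Near P at (-0.6, 1.5) the arrows circulate clockwise. The curl (z-component) there is about -4; negative curl means clockwise rotation.

clockwise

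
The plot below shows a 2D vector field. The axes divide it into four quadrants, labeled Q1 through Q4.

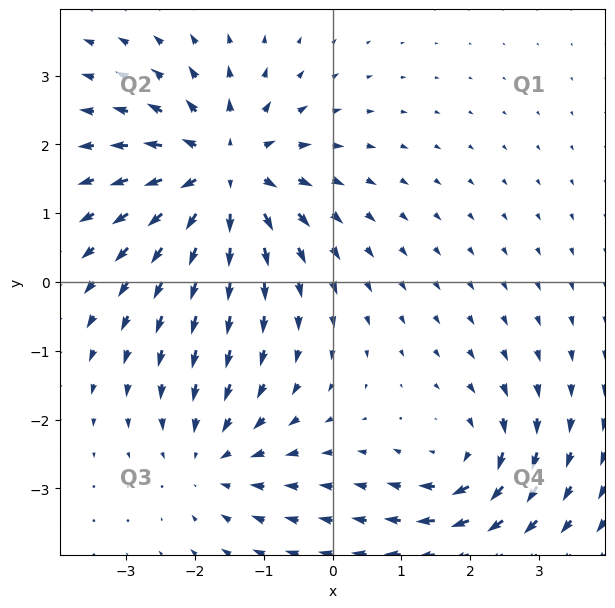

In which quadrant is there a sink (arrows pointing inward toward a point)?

The sink sits at approximately (-1.7, -2.6), which lies in quadrant Q3. The divergence there is about -3, negative as expected for a sink.

Q3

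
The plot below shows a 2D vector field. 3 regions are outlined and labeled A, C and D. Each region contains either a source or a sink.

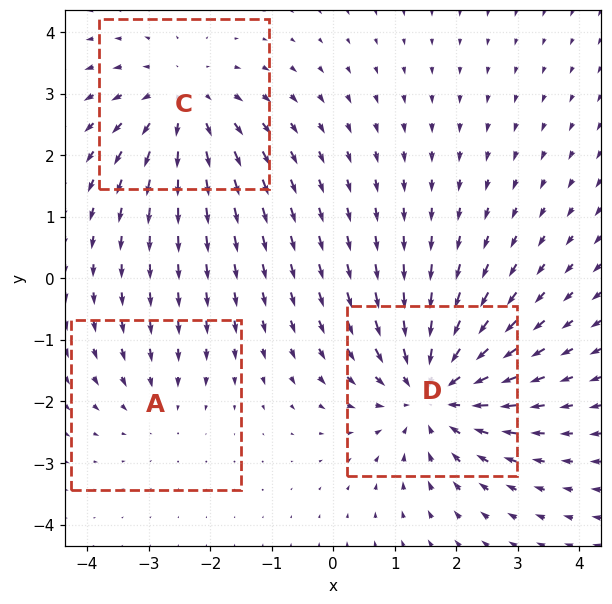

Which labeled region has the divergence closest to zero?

A

Divergence at each region's feature centre — A: about -2, C: about +3, D: about -4. Region A is closest to zero.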